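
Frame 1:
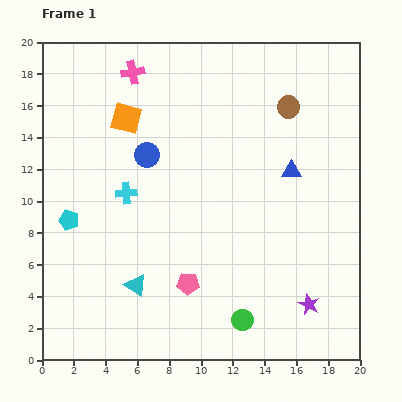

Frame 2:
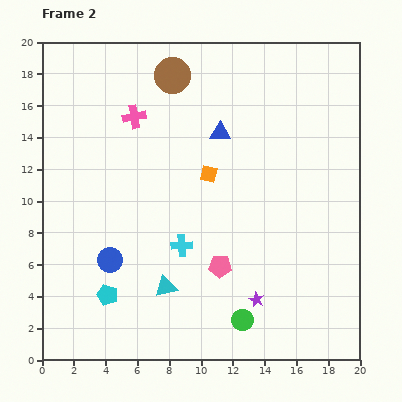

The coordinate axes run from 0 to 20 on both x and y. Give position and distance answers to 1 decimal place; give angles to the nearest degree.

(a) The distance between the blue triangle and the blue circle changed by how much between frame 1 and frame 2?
+1.4

Distance in frame 1: 9.2. Distance in frame 2: 10.6.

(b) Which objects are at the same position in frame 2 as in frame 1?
the green circle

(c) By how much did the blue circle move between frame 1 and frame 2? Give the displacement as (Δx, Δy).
(-2.3, -6.6)

The blue circle was at (6.6, 12.9) in frame 1 and (4.3, 6.3) in frame 2.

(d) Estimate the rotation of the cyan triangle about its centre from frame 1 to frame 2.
49° counter-clockwise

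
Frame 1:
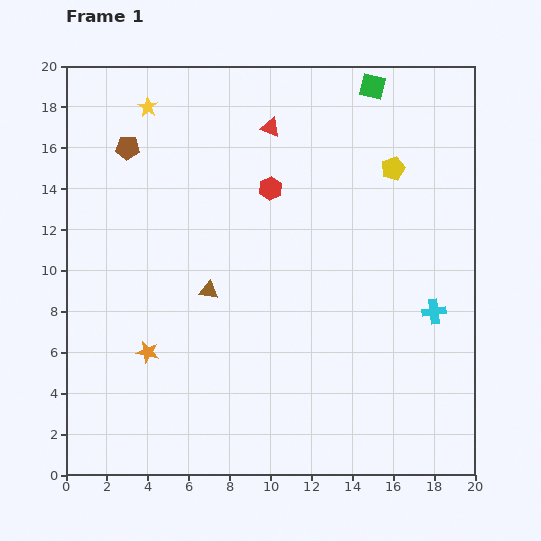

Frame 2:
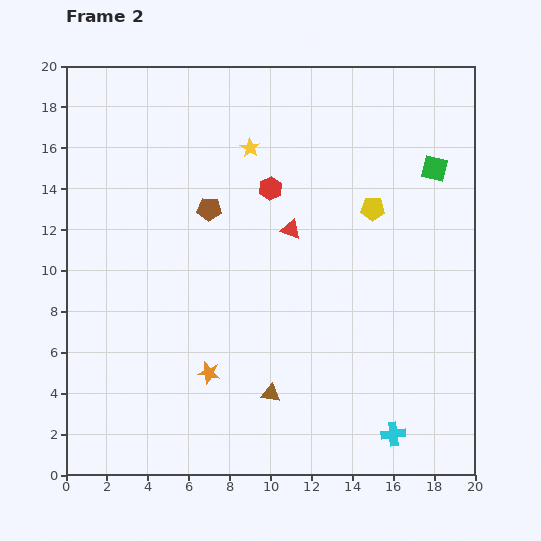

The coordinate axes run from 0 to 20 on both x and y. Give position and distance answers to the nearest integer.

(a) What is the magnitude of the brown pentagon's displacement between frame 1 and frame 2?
5

The brown pentagon moved from (3, 16) to (7, 13), a distance of √(4² + 3²) ≈ 5.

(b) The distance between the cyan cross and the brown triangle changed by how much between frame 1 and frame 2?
-5

Distance in frame 1: 11. Distance in frame 2: 6.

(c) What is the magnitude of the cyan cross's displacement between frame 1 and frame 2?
6

The cyan cross moved from (18, 8) to (16, 2), a distance of √(2² + 6²) ≈ 6.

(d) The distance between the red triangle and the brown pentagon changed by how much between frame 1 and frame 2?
-3

Distance in frame 1: 7. Distance in frame 2: 4.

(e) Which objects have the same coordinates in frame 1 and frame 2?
the red hexagon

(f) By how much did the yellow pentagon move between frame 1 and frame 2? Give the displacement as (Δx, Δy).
(-1, -2)

The yellow pentagon was at (16, 15) in frame 1 and (15, 13) in frame 2.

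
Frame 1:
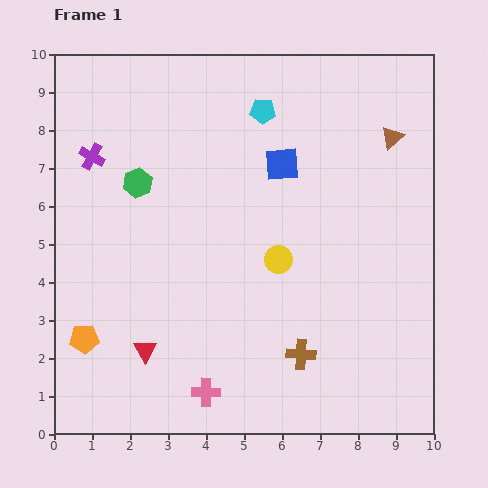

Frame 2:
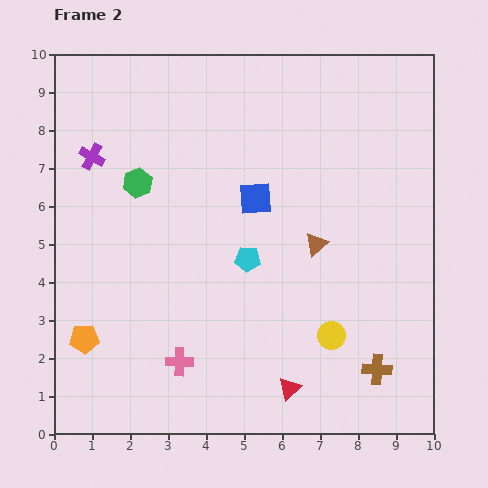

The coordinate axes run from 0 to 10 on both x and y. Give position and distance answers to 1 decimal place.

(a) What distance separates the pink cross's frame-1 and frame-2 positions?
1.1

The pink cross moved from (4.0, 1.1) to (3.3, 1.9), a distance of √(0.7² + 0.8²) ≈ 1.1.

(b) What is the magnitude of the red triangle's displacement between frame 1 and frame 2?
3.9

The red triangle moved from (2.4, 2.2) to (6.2, 1.2), a distance of √(3.8² + 1.0²) ≈ 3.9.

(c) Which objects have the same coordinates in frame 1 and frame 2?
the purple cross, the green hexagon, the orange pentagon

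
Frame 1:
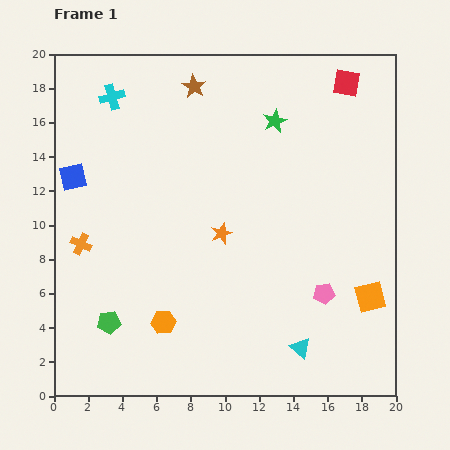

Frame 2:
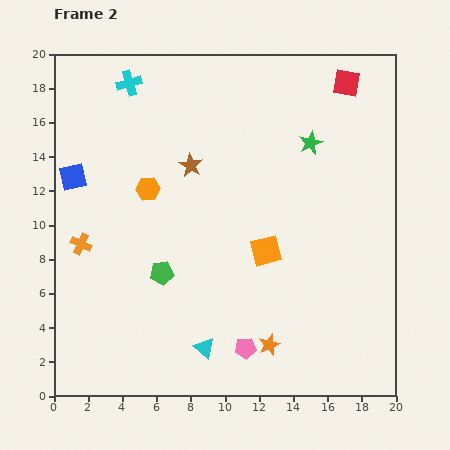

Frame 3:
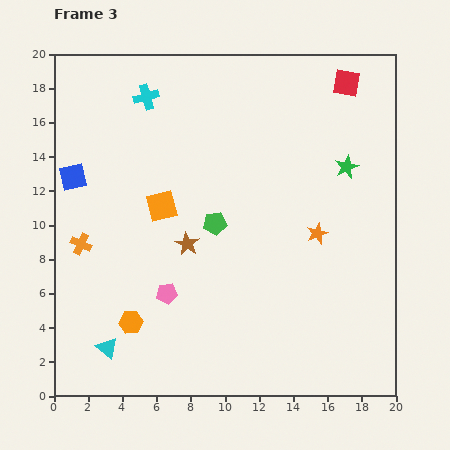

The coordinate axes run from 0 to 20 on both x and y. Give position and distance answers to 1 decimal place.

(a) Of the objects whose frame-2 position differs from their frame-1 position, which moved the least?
the cyan cross

(moved 1.3)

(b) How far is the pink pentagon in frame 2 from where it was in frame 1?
5.6

The pink pentagon moved from (15.8, 6.0) to (11.2, 2.8), a distance of √(4.6² + 3.2²) ≈ 5.6.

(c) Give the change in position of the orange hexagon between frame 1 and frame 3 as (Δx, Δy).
(-1.9, 0.0)

The orange hexagon was at (6.4, 4.3) in frame 1 and (4.5, 4.3) in frame 3.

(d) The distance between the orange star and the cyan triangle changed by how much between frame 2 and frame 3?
+10.2

Distance in frame 2: 3.8. Distance in frame 3: 14.0.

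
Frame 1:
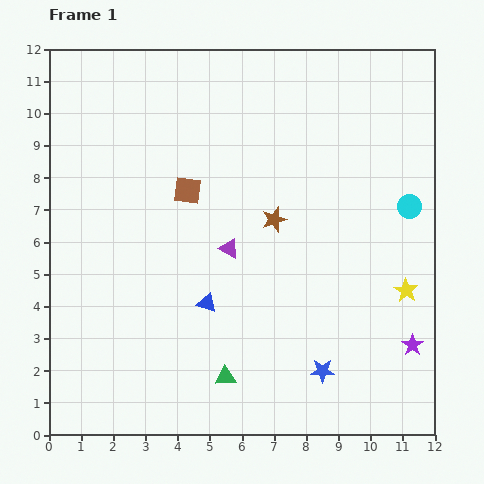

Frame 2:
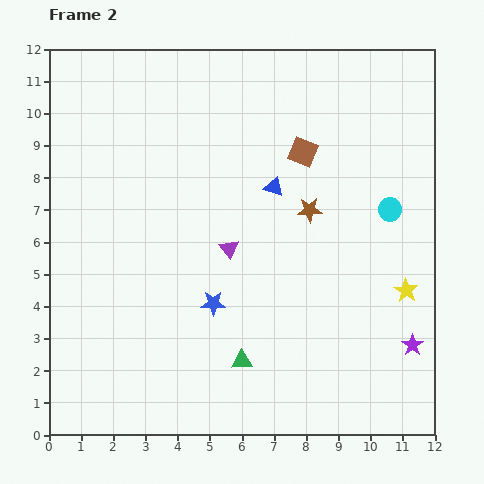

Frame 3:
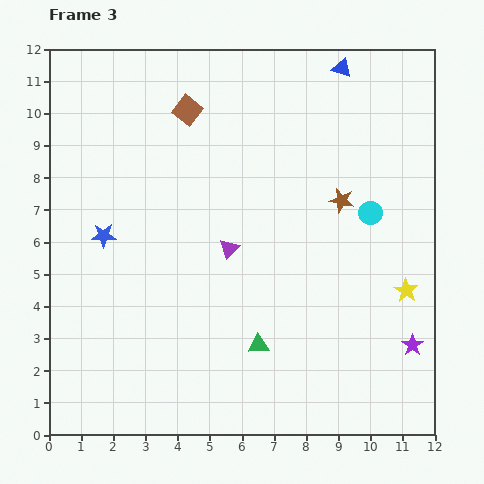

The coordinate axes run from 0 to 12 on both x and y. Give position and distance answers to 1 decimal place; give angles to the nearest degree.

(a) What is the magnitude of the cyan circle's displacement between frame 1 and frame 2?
0.6

The cyan circle moved from (11.2, 7.1) to (10.6, 7.0), a distance of √(0.6² + 0.1²) ≈ 0.6.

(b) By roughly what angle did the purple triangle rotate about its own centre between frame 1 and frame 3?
46° clockwise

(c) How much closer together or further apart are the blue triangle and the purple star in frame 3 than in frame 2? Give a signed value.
+2.4

Distance in frame 2: 6.5. Distance in frame 3: 8.9.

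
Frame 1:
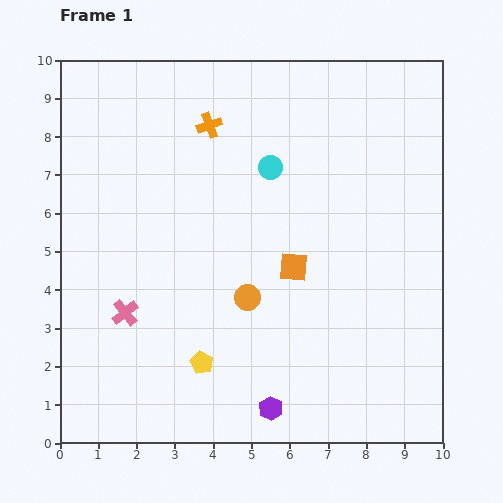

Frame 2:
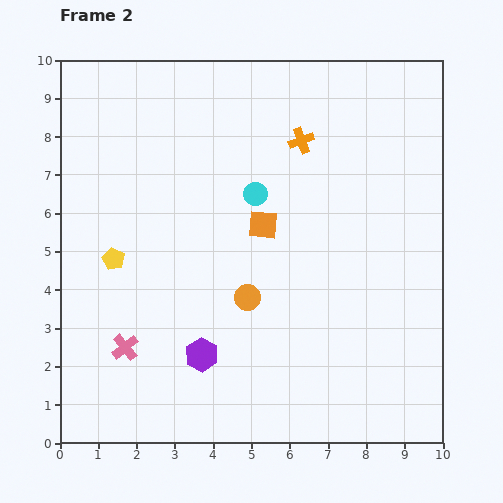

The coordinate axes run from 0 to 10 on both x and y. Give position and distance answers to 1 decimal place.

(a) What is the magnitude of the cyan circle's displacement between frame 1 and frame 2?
0.8

The cyan circle moved from (5.5, 7.2) to (5.1, 6.5), a distance of √(0.4² + 0.7²) ≈ 0.8.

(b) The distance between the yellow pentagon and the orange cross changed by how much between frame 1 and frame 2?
-0.4

Distance in frame 1: 6.2. Distance in frame 2: 5.8.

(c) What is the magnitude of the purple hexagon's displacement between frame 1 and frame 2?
2.3

The purple hexagon moved from (5.5, 0.9) to (3.7, 2.3), a distance of √(1.8² + 1.4²) ≈ 2.3.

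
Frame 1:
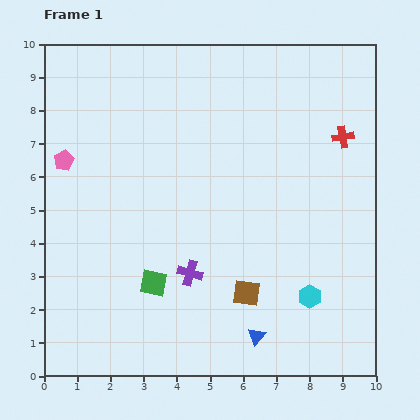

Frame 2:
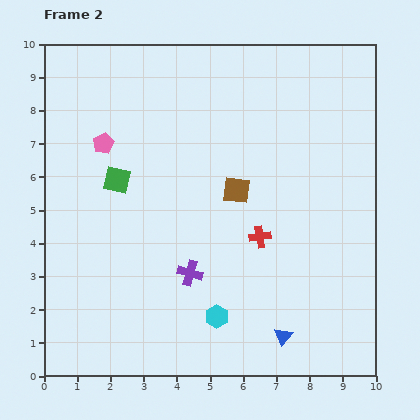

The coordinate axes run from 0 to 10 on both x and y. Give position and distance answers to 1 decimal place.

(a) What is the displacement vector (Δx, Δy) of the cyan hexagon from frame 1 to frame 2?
(-2.8, -0.6)

The cyan hexagon was at (8.0, 2.4) in frame 1 and (5.2, 1.8) in frame 2.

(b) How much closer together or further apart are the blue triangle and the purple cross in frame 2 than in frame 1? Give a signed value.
+0.6

Distance in frame 1: 2.8. Distance in frame 2: 3.4.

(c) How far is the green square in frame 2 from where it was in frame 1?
3.3

The green square moved from (3.3, 2.8) to (2.2, 5.9), a distance of √(1.1² + 3.1²) ≈ 3.3.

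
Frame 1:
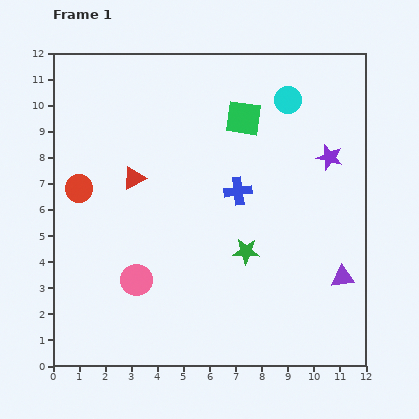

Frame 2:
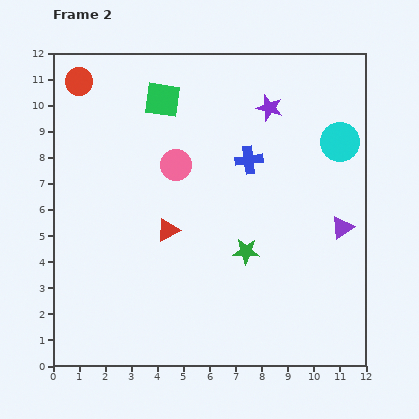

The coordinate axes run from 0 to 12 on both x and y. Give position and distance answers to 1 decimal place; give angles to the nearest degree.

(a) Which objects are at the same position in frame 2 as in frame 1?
the green star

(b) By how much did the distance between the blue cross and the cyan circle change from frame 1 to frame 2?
-0.4

Distance in frame 1: 4.0. Distance in frame 2: 3.6.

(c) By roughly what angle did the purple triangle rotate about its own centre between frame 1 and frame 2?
30° counter-clockwise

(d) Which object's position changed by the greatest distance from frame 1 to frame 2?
the pink circle

(moved 4.6; next 4.1)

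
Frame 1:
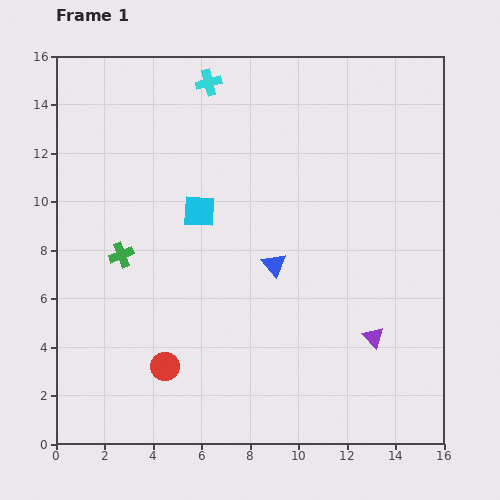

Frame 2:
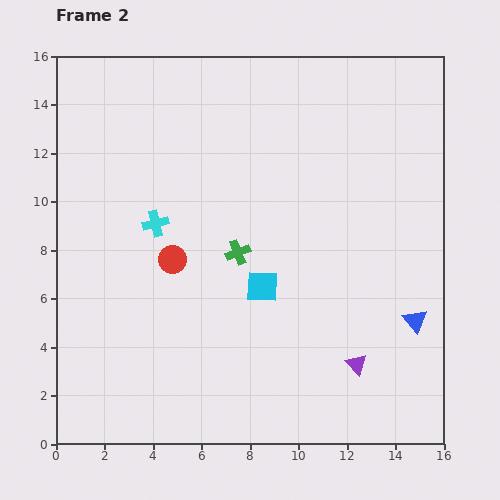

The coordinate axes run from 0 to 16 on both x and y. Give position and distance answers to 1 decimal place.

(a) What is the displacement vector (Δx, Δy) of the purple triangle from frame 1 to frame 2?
(-0.7, -1.1)

The purple triangle was at (13.1, 4.4) in frame 1 and (12.4, 3.3) in frame 2.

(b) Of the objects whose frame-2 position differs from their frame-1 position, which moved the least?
the purple triangle

(moved 1.3)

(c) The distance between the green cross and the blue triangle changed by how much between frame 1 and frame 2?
+1.5

Distance in frame 1: 6.3. Distance in frame 2: 7.8.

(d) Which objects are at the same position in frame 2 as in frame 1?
none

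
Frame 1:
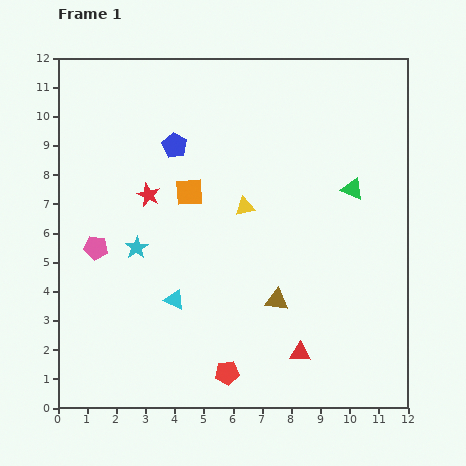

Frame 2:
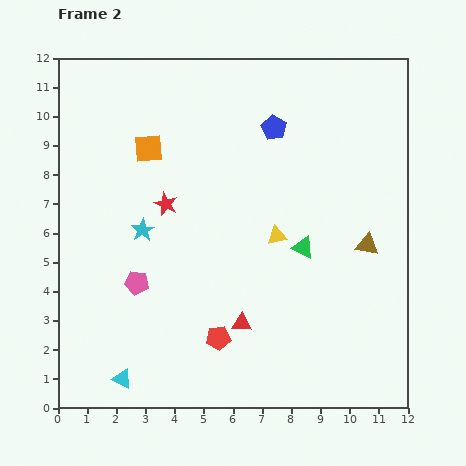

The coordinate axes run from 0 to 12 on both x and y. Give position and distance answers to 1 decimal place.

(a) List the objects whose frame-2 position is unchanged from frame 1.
none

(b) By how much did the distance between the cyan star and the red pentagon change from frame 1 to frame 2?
-0.8

Distance in frame 1: 5.3. Distance in frame 2: 4.5.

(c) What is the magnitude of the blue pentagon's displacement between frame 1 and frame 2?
3.5

The blue pentagon moved from (4.0, 9.0) to (7.4, 9.6), a distance of √(3.4² + 0.6²) ≈ 3.5.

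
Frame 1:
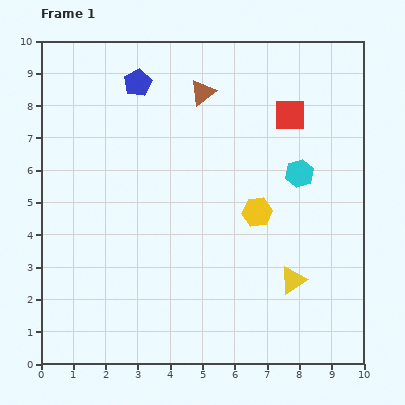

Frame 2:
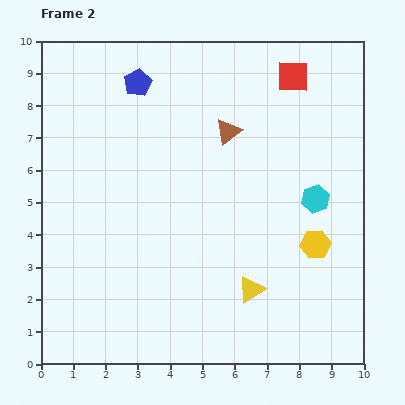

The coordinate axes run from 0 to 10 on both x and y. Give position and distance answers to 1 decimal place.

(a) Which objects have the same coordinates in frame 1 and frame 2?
the blue pentagon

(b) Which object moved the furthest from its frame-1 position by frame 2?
the yellow hexagon

(moved 2.1; next 1.4)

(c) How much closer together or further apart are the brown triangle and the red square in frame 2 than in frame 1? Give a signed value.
-0.2

Distance in frame 1: 2.8. Distance in frame 2: 2.6.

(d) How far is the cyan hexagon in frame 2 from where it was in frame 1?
0.9

The cyan hexagon moved from (8.0, 5.9) to (8.5, 5.1), a distance of √(0.5² + 0.8²) ≈ 0.9.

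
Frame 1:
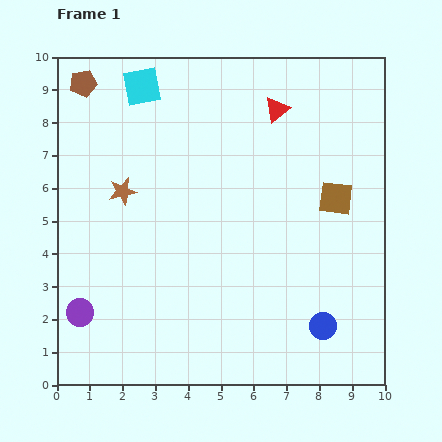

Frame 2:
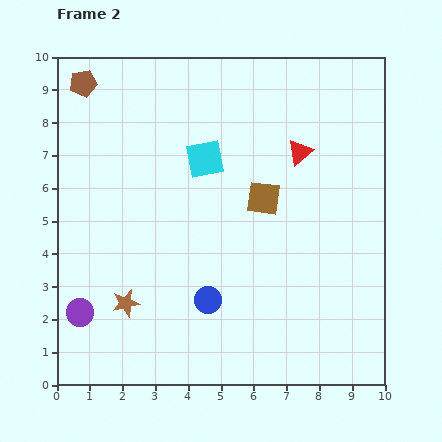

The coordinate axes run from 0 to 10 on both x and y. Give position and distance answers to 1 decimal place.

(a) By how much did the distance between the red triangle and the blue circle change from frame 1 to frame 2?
-1.4

Distance in frame 1: 6.7. Distance in frame 2: 5.3.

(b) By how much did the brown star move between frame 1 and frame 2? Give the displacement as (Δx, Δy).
(0.1, -3.4)

The brown star was at (2.0, 5.9) in frame 1 and (2.1, 2.5) in frame 2.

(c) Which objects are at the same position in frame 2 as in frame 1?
the brown pentagon, the purple circle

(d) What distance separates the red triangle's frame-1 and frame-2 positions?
1.5

The red triangle moved from (6.7, 8.4) to (7.4, 7.1), a distance of √(0.7² + 1.3²) ≈ 1.5.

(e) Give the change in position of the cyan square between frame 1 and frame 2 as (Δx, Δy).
(1.9, -2.2)

The cyan square was at (2.6, 9.1) in frame 1 and (4.5, 6.9) in frame 2.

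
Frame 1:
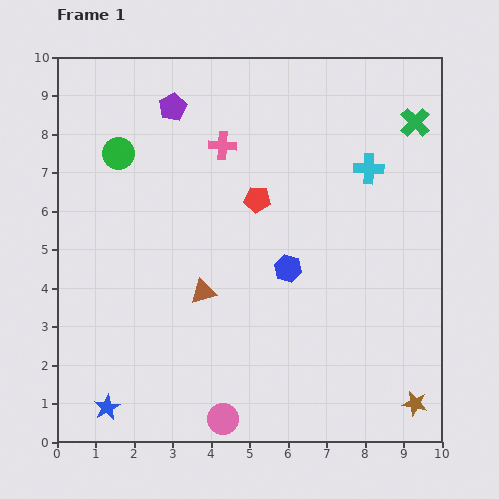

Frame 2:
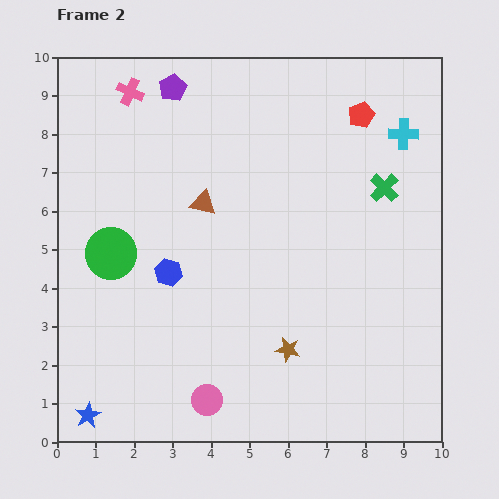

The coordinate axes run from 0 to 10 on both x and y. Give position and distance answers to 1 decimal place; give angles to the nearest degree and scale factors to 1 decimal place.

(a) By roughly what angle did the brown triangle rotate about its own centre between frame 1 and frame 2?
28° clockwise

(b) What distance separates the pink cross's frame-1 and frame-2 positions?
2.8

The pink cross moved from (4.3, 7.7) to (1.9, 9.1), a distance of √(2.4² + 1.4²) ≈ 2.8.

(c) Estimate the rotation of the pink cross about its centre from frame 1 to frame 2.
20° clockwise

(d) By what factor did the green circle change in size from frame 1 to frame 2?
1.6×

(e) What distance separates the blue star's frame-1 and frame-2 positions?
0.5

The blue star moved from (1.3, 0.9) to (0.8, 0.7), a distance of √(0.5² + 0.2²) ≈ 0.5.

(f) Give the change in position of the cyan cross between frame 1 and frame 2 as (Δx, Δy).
(0.9, 0.9)

The cyan cross was at (8.1, 7.1) in frame 1 and (9.0, 8.0) in frame 2.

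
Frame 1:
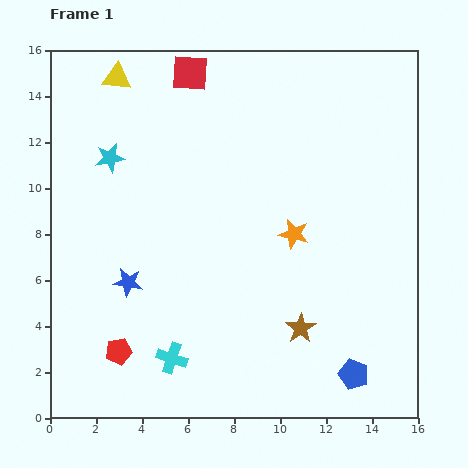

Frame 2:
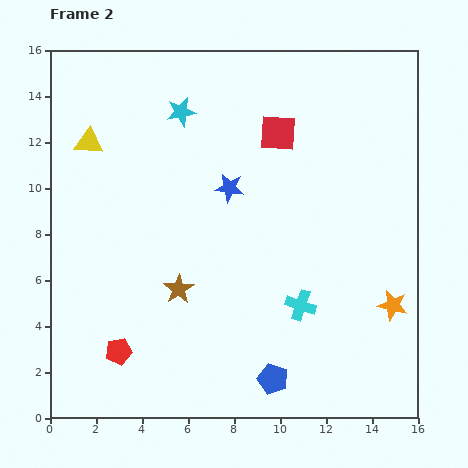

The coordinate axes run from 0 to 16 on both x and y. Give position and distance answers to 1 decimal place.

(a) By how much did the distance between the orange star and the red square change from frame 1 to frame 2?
+0.7

Distance in frame 1: 8.3. Distance in frame 2: 9.0.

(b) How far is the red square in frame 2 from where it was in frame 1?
4.6

The red square moved from (6.1, 15.0) to (9.9, 12.4), a distance of √(3.8² + 2.6²) ≈ 4.6.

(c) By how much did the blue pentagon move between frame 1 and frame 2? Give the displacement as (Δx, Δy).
(-3.5, -0.2)

The blue pentagon was at (13.2, 1.9) in frame 1 and (9.7, 1.7) in frame 2.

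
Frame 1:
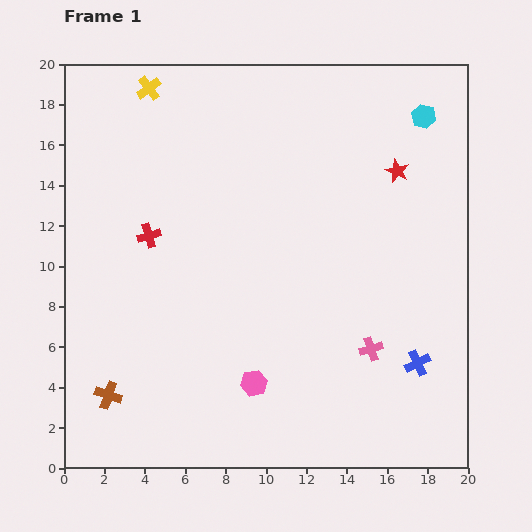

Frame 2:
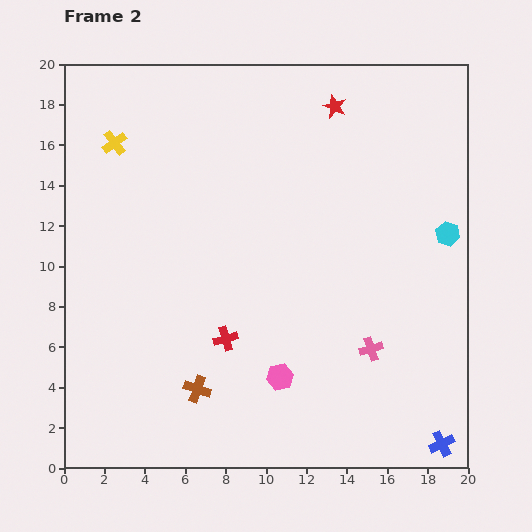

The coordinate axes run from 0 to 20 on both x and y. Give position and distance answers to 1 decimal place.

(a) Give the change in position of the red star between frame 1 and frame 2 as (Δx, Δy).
(-3.1, 3.2)

The red star was at (16.5, 14.7) in frame 1 and (13.4, 17.9) in frame 2.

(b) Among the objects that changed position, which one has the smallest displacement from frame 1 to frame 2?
the pink hexagon

(moved 1.3)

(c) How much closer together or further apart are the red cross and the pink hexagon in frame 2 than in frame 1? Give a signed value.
-5.7

Distance in frame 1: 9.0. Distance in frame 2: 3.3.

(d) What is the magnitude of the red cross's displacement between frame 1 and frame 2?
6.4

The red cross moved from (4.2, 11.5) to (8.0, 6.4), a distance of √(3.8² + 5.1²) ≈ 6.4.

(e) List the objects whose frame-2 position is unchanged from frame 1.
the pink cross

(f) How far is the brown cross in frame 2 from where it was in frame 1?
4.4

The brown cross moved from (2.2, 3.6) to (6.6, 3.9), a distance of √(4.4² + 0.3²) ≈ 4.4.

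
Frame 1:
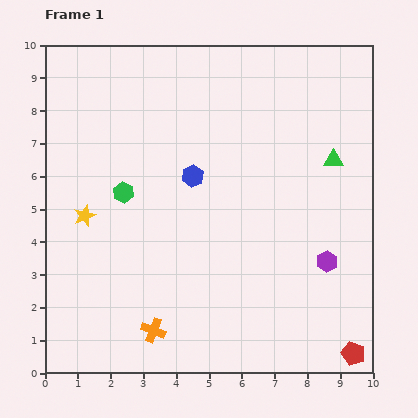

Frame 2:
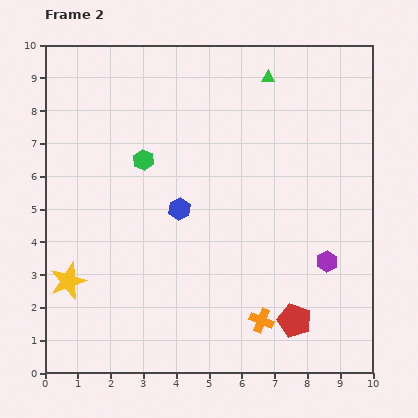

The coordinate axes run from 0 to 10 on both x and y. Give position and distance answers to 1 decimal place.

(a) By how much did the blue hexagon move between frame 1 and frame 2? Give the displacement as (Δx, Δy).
(-0.4, -1.0)

The blue hexagon was at (4.5, 6.0) in frame 1 and (4.1, 5.0) in frame 2.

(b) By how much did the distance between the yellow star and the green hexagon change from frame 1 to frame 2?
+3.0

Distance in frame 1: 1.4. Distance in frame 2: 4.4.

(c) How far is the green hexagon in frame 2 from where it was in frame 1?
1.2

The green hexagon moved from (2.4, 5.5) to (3.0, 6.5), a distance of √(0.6² + 1.0²) ≈ 1.2.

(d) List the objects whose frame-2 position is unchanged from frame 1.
the purple hexagon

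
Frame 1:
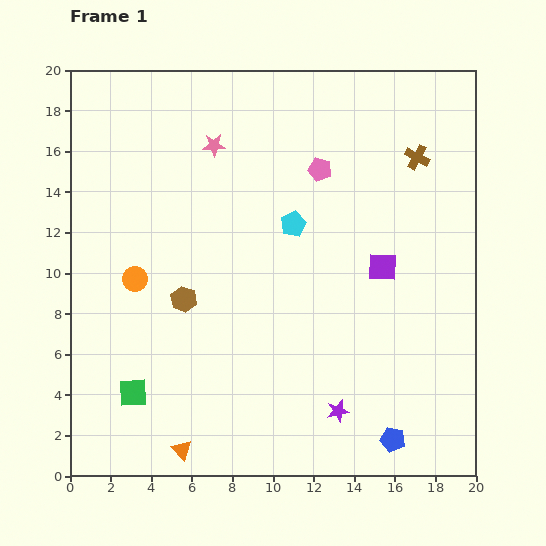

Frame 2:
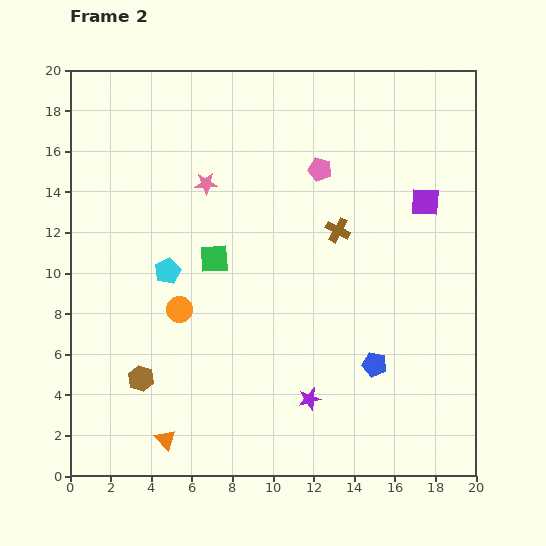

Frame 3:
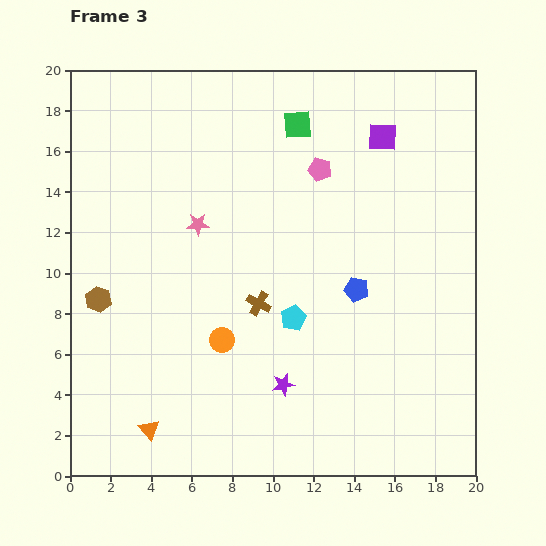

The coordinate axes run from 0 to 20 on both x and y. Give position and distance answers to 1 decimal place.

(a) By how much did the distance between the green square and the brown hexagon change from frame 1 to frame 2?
+1.7

Distance in frame 1: 5.2. Distance in frame 2: 6.9.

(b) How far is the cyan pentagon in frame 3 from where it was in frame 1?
4.6

The cyan pentagon moved from (11.0, 12.4) to (11.0, 7.8), a distance of √(0.0² + 4.6²) ≈ 4.6.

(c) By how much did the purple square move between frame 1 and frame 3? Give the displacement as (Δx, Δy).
(0.0, 6.4)

The purple square was at (15.4, 10.3) in frame 1 and (15.4, 16.7) in frame 3.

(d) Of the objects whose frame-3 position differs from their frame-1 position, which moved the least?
the orange triangle

(moved 1.9)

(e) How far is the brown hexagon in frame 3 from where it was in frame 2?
4.4

The brown hexagon moved from (3.5, 4.8) to (1.4, 8.7), a distance of √(2.1² + 3.9²) ≈ 4.4.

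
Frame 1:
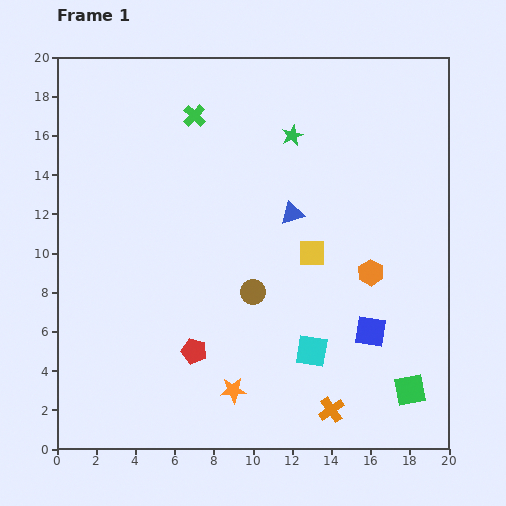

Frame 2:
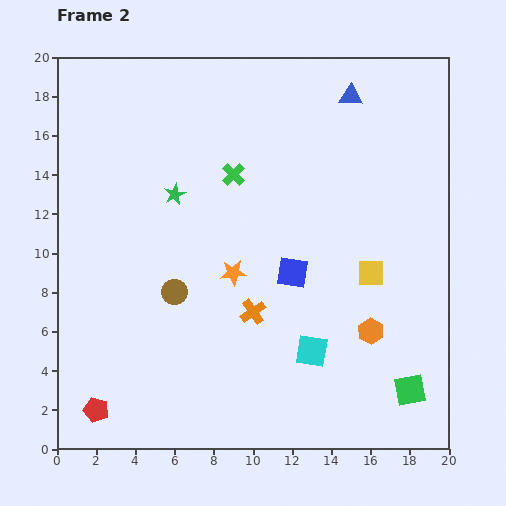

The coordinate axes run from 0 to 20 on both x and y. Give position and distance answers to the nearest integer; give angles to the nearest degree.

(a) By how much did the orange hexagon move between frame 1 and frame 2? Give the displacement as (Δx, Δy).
(0, -3)

The orange hexagon was at (16, 9) in frame 1 and (16, 6) in frame 2.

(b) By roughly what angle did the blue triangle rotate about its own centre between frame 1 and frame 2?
19° clockwise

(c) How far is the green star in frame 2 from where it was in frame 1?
7

The green star moved from (12, 16) to (6, 13), a distance of √(6² + 3²) ≈ 7.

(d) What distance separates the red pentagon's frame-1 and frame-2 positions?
6

The red pentagon moved from (7, 5) to (2, 2), a distance of √(5² + 3²) ≈ 6.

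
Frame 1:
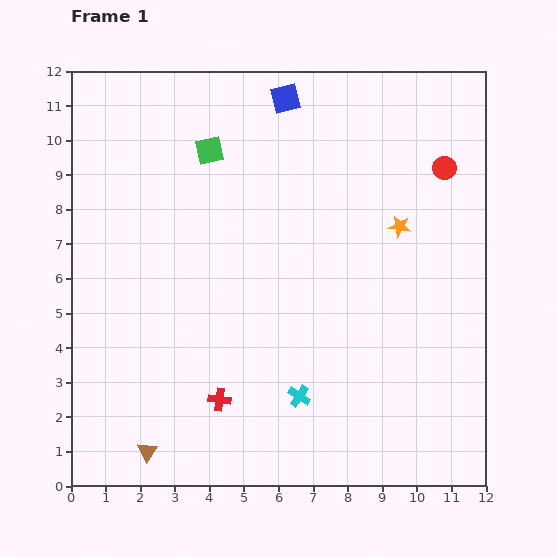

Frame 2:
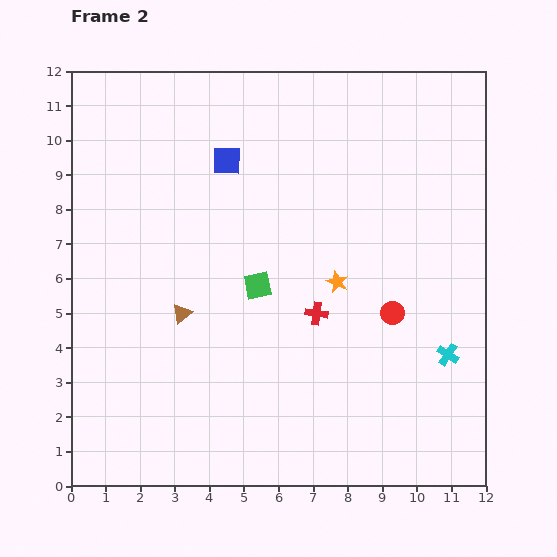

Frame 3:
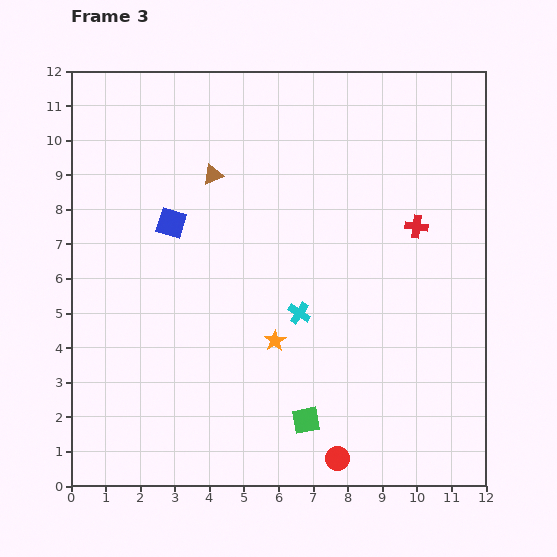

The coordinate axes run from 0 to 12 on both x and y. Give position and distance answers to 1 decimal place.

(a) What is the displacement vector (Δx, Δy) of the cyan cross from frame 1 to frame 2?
(4.3, 1.2)

The cyan cross was at (6.6, 2.6) in frame 1 and (10.9, 3.8) in frame 2.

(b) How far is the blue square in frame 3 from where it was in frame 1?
4.9

The blue square moved from (6.2, 11.2) to (2.9, 7.6), a distance of √(3.3² + 3.6²) ≈ 4.9.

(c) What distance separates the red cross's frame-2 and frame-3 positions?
3.8

The red cross moved from (7.1, 5.0) to (10.0, 7.5), a distance of √(2.9² + 2.5²) ≈ 3.8.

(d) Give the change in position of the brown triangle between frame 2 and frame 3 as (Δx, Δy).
(0.9, 4.0)

The brown triangle was at (3.2, 5.0) in frame 2 and (4.1, 9.0) in frame 3.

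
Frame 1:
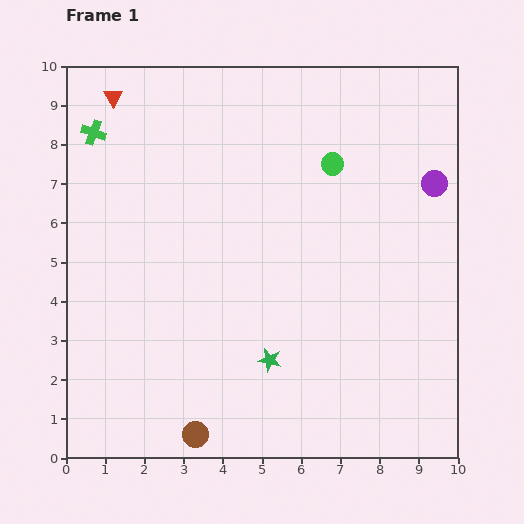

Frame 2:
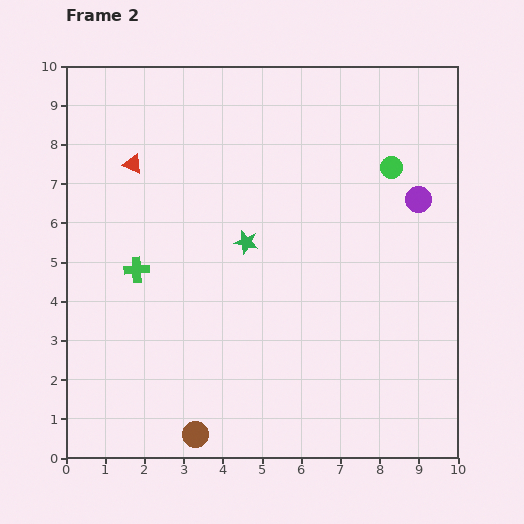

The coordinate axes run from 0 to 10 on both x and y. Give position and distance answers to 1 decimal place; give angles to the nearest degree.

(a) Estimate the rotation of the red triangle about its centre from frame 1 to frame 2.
36° counter-clockwise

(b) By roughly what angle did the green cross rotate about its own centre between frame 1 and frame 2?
23° counter-clockwise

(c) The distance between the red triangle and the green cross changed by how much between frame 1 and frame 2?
+1.7

Distance in frame 1: 1.0. Distance in frame 2: 2.7.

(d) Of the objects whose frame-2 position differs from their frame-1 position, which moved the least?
the purple circle

(moved 0.6)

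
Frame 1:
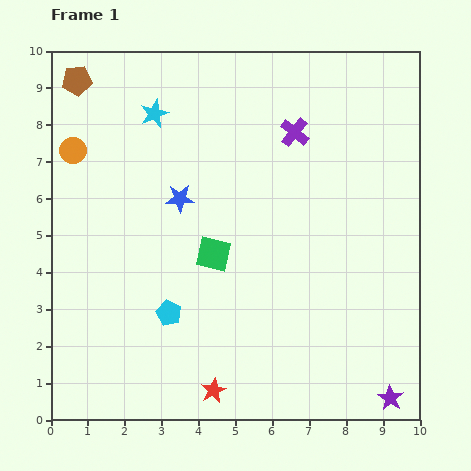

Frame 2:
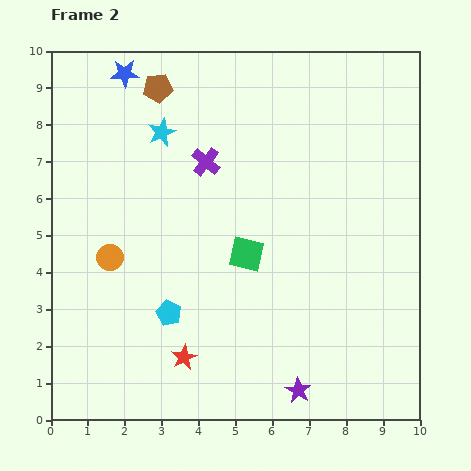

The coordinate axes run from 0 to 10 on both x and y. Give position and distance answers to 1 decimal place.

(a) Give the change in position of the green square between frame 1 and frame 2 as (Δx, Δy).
(0.9, 0.0)

The green square was at (4.4, 4.5) in frame 1 and (5.3, 4.5) in frame 2.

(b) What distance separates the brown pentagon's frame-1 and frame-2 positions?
2.2

The brown pentagon moved from (0.7, 9.2) to (2.9, 9.0), a distance of √(2.2² + 0.2²) ≈ 2.2.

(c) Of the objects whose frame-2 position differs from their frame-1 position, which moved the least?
the cyan star

(moved 0.5)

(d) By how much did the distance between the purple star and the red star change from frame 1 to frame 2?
-1.6

Distance in frame 1: 4.8. Distance in frame 2: 3.2.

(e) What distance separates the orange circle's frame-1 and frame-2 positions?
3.1

The orange circle moved from (0.6, 7.3) to (1.6, 4.4), a distance of √(1.0² + 2.9²) ≈ 3.1.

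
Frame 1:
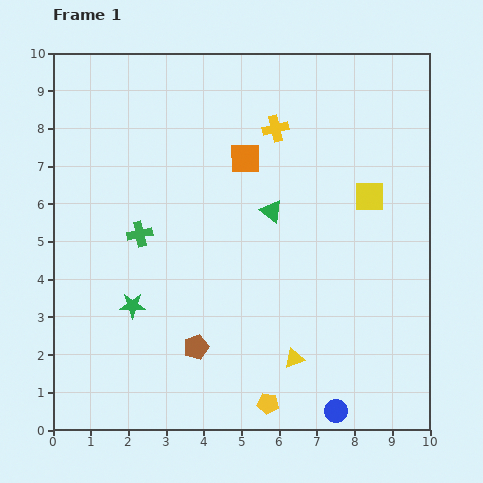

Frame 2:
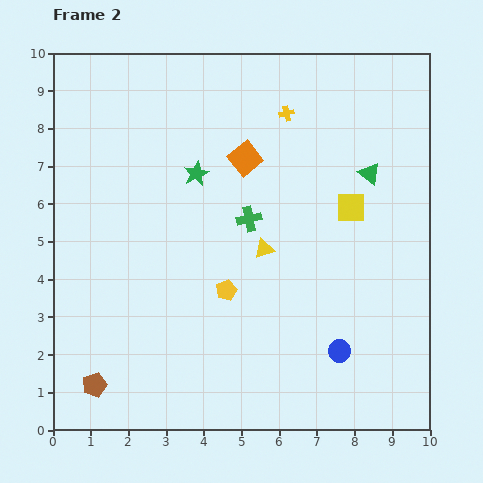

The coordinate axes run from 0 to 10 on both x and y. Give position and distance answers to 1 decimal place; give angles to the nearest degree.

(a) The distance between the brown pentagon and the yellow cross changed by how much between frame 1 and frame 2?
+2.6

Distance in frame 1: 6.2. Distance in frame 2: 8.8.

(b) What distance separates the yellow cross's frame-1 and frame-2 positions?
0.5

The yellow cross moved from (5.9, 8.0) to (6.2, 8.4), a distance of √(0.3² + 0.4²) ≈ 0.5.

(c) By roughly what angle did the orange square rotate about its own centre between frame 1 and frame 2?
39° counter-clockwise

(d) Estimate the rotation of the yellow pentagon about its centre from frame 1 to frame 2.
30° counter-clockwise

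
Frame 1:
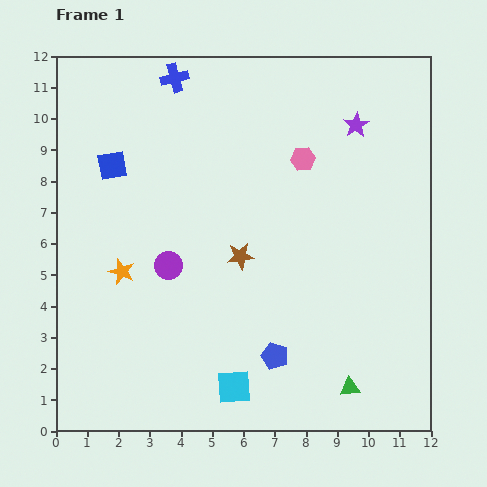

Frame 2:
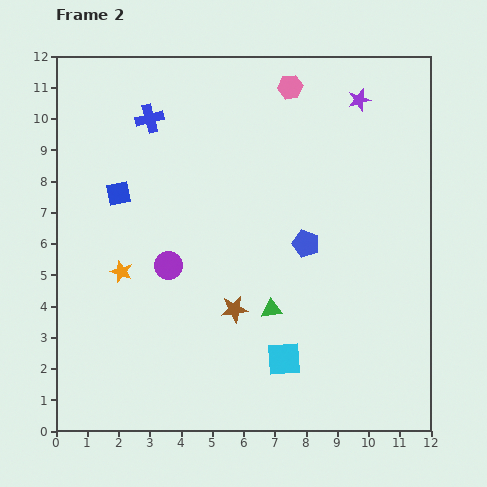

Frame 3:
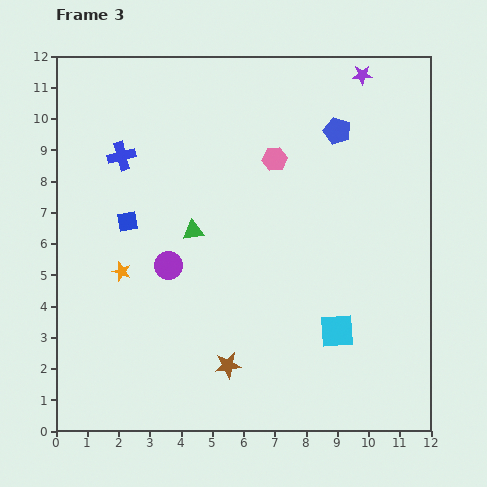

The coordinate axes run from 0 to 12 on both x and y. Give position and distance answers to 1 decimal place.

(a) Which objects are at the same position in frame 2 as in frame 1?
the orange star, the purple circle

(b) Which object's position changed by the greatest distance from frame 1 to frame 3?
the blue pentagon

(moved 7.5; next 7.1)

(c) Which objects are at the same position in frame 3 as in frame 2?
the orange star, the purple circle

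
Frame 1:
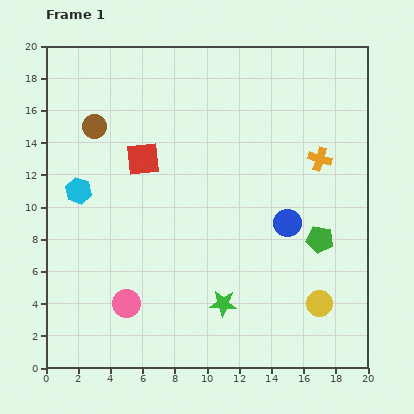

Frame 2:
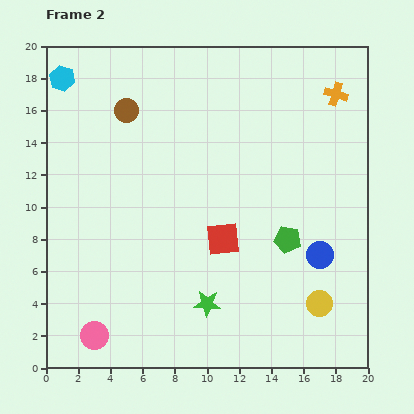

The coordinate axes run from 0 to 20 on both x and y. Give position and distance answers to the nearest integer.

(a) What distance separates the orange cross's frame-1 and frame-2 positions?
4

The orange cross moved from (17, 13) to (18, 17), a distance of √(1² + 4²) ≈ 4.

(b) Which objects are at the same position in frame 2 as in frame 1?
the yellow circle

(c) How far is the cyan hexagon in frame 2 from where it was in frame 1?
7

The cyan hexagon moved from (2, 11) to (1, 18), a distance of √(1² + 7²) ≈ 7.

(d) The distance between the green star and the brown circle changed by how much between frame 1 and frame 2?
-1

Distance in frame 1: 14. Distance in frame 2: 13.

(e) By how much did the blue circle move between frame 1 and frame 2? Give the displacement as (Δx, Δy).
(2, -2)

The blue circle was at (15, 9) in frame 1 and (17, 7) in frame 2.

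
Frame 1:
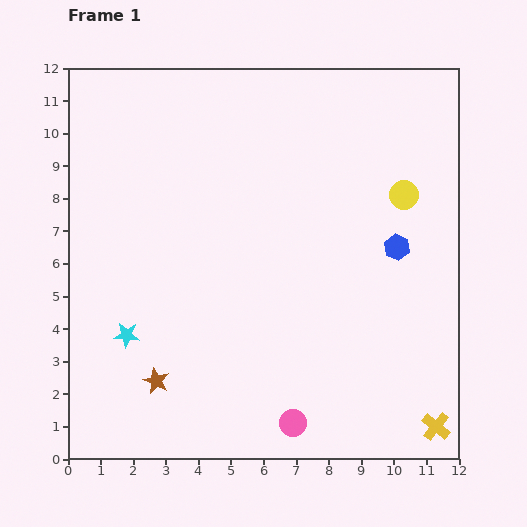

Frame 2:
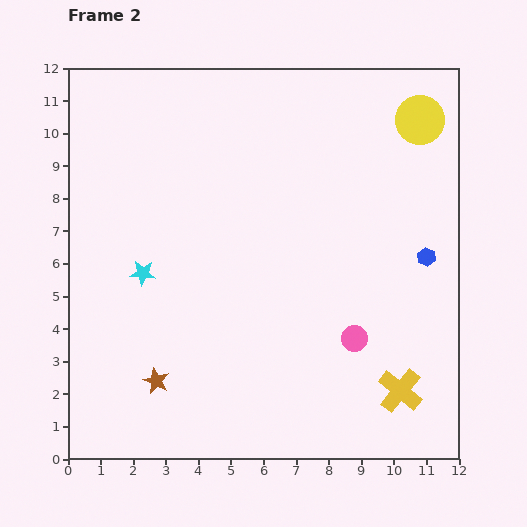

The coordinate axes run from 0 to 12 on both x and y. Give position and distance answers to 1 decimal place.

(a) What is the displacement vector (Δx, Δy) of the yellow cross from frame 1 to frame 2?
(-1.1, 1.1)

The yellow cross was at (11.3, 1.0) in frame 1 and (10.2, 2.1) in frame 2.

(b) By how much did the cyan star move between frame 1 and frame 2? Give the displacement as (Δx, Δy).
(0.5, 1.9)

The cyan star was at (1.8, 3.8) in frame 1 and (2.3, 5.7) in frame 2.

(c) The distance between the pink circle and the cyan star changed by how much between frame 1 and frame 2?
+1.0

Distance in frame 1: 5.8. Distance in frame 2: 6.8.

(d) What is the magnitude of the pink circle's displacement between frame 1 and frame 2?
3.2

The pink circle moved from (6.9, 1.1) to (8.8, 3.7), a distance of √(1.9² + 2.6²) ≈ 3.2.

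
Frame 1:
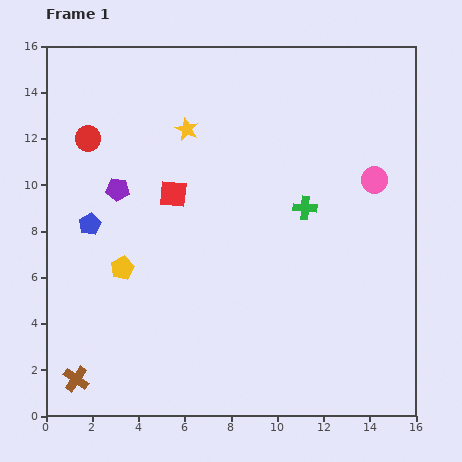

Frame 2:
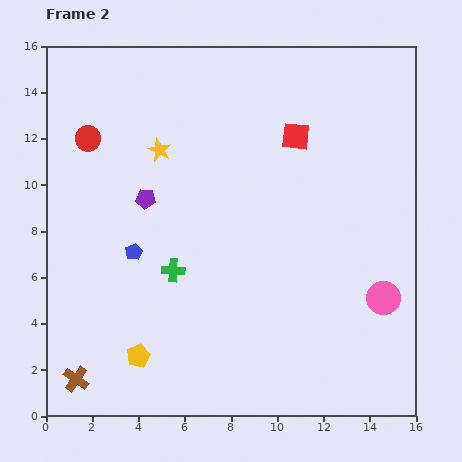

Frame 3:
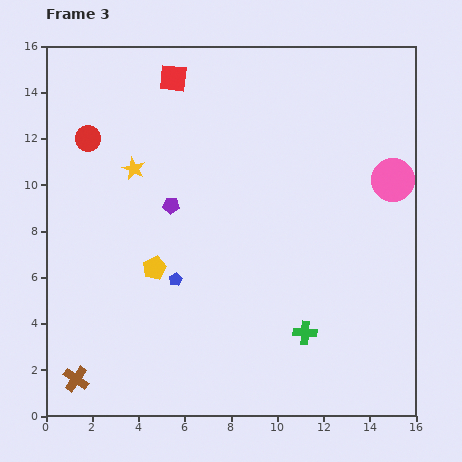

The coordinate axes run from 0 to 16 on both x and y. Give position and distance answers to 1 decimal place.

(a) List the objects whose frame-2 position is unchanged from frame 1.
the brown cross, the red circle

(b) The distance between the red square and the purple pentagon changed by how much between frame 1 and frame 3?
+3.1

Distance in frame 1: 2.4. Distance in frame 3: 5.5.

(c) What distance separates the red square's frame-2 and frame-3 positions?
5.9

The red square moved from (10.8, 12.1) to (5.5, 14.6), a distance of √(5.3² + 2.5²) ≈ 5.9.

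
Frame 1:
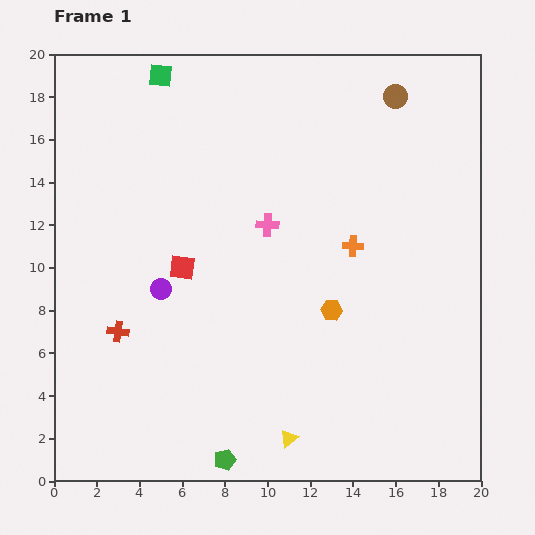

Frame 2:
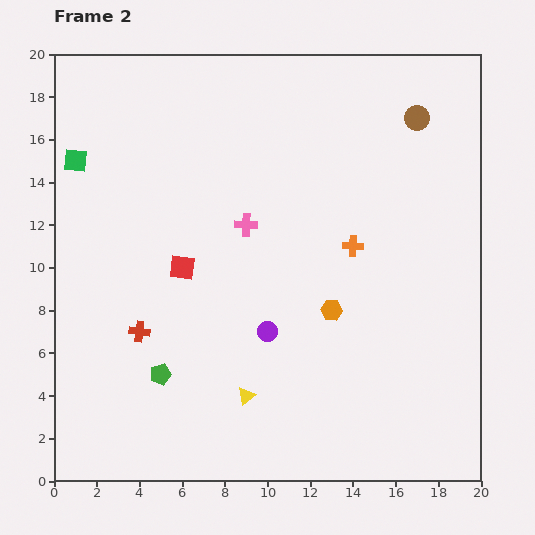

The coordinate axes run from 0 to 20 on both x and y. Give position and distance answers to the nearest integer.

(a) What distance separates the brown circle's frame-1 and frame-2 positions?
1

The brown circle moved from (16, 18) to (17, 17), a distance of √(1² + 1²) ≈ 1.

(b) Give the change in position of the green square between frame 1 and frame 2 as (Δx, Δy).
(-4, -4)

The green square was at (5, 19) in frame 1 and (1, 15) in frame 2.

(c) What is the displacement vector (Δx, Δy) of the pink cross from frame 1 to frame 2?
(-1, 0)

The pink cross was at (10, 12) in frame 1 and (9, 12) in frame 2.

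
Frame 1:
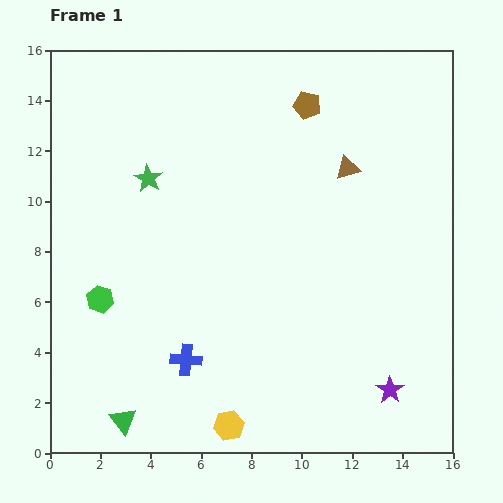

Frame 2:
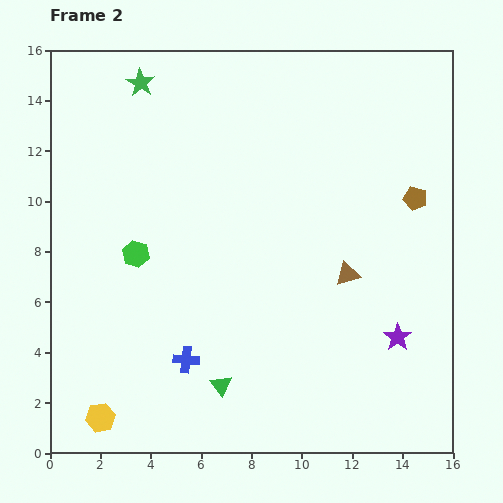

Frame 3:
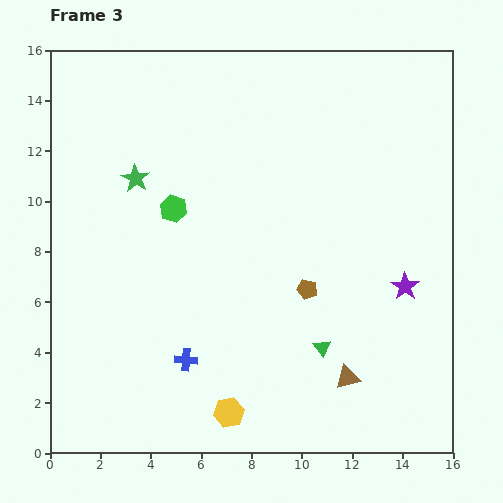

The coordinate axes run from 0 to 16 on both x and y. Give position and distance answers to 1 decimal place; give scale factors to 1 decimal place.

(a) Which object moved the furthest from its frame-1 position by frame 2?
the brown pentagon

(moved 5.7; next 5.1)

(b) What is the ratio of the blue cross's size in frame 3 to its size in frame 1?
0.7×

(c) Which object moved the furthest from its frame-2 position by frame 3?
the brown pentagon

(moved 5.6; next 5.1)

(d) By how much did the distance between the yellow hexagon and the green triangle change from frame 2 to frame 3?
-0.5

Distance in frame 2: 5.0. Distance in frame 3: 4.5.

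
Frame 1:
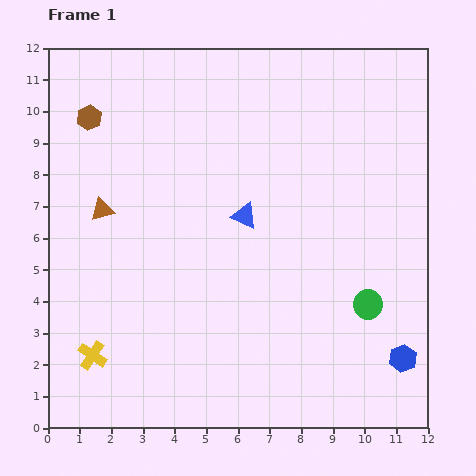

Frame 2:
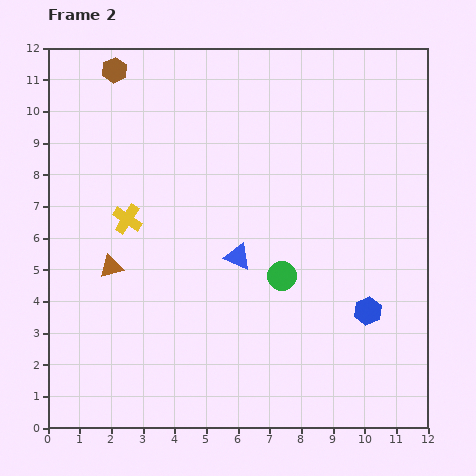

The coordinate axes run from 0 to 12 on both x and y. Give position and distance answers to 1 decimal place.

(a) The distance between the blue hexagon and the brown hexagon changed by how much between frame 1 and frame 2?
-1.5

Distance in frame 1: 12.5. Distance in frame 2: 11.0.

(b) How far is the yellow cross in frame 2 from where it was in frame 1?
4.4

The yellow cross moved from (1.4, 2.3) to (2.5, 6.6), a distance of √(1.1² + 4.3²) ≈ 4.4.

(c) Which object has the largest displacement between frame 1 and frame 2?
the yellow cross

(moved 4.4; next 2.8)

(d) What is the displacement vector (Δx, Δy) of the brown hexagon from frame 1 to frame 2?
(0.8, 1.5)

The brown hexagon was at (1.3, 9.8) in frame 1 and (2.1, 11.3) in frame 2.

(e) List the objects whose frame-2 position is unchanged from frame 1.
none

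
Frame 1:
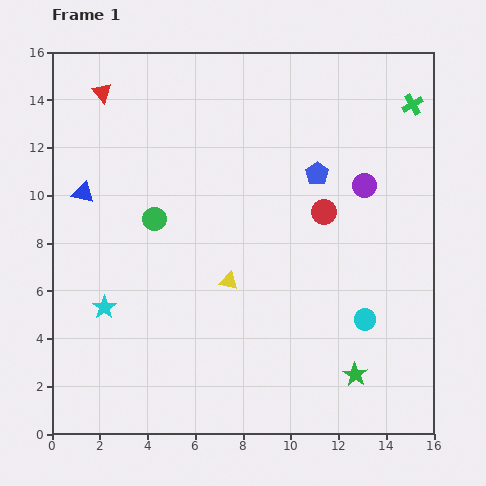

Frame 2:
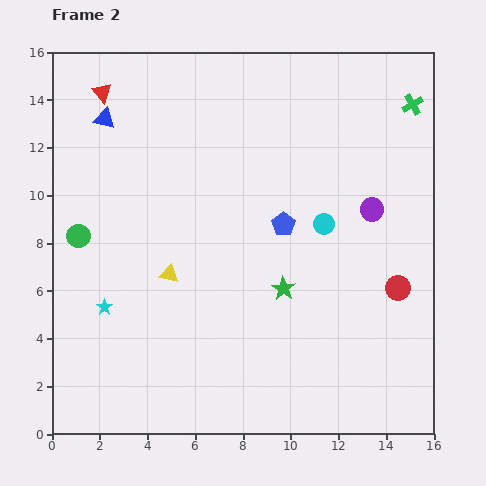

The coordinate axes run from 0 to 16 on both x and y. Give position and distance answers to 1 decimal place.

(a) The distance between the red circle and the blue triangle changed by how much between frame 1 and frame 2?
+4.1

Distance in frame 1: 10.1. Distance in frame 2: 14.2.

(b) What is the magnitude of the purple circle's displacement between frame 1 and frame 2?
1.0

The purple circle moved from (13.1, 10.4) to (13.4, 9.4), a distance of √(0.3² + 1.0²) ≈ 1.0.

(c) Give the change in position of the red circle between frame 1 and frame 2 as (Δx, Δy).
(3.1, -3.2)

The red circle was at (11.4, 9.3) in frame 1 and (14.5, 6.1) in frame 2.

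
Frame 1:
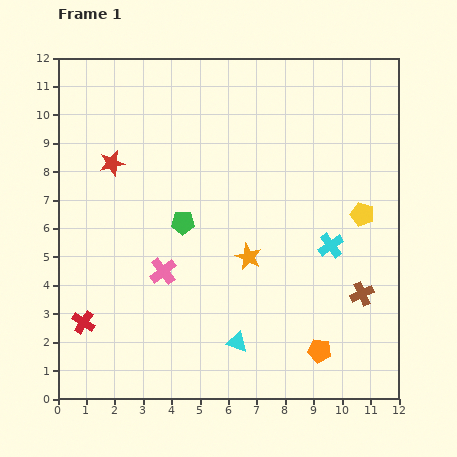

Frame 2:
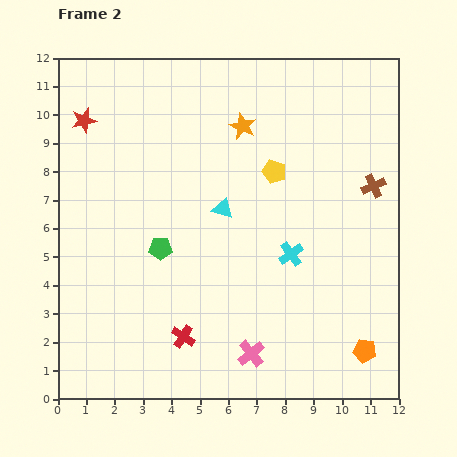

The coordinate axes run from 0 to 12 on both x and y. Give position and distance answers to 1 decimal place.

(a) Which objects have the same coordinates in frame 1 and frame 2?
none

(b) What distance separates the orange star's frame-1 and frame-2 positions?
4.6

The orange star moved from (6.7, 5.0) to (6.5, 9.6), a distance of √(0.2² + 4.6²) ≈ 4.6.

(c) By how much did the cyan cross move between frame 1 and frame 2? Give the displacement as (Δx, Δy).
(-1.4, -0.3)

The cyan cross was at (9.6, 5.4) in frame 1 and (8.2, 5.1) in frame 2.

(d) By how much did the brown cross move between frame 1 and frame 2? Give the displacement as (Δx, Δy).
(0.4, 3.8)

The brown cross was at (10.7, 3.7) in frame 1 and (11.1, 7.5) in frame 2.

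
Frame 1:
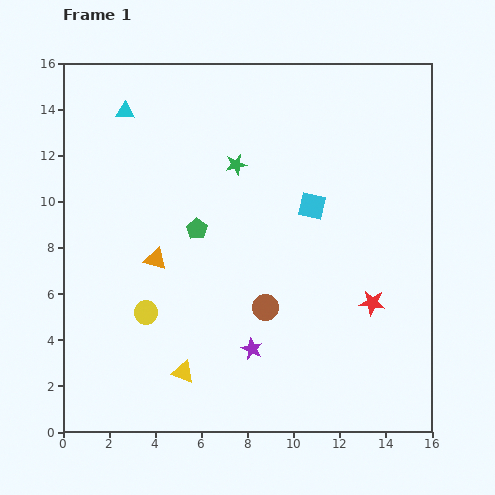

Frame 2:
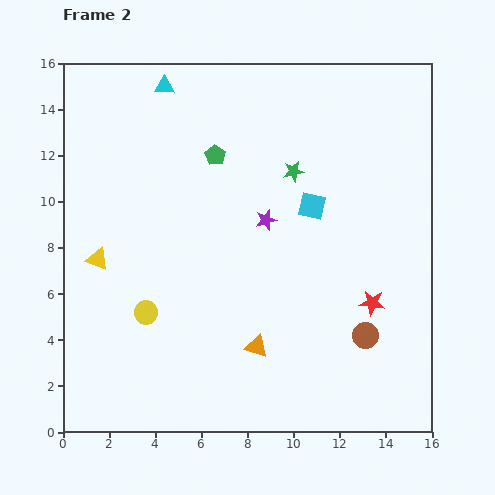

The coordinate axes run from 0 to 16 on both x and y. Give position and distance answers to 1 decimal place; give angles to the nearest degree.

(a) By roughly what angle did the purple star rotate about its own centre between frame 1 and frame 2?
30° clockwise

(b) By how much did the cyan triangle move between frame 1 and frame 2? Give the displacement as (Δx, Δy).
(1.7, 1.1)

The cyan triangle was at (2.7, 13.9) in frame 1 and (4.4, 15.0) in frame 2.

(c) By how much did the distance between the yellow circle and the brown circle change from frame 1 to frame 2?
+4.4

Distance in frame 1: 5.2. Distance in frame 2: 9.6.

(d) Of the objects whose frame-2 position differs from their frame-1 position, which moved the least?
the cyan triangle

(moved 2.0)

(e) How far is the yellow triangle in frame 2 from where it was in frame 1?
6.1

The yellow triangle moved from (5.2, 2.6) to (1.5, 7.5), a distance of √(3.7² + 4.9²) ≈ 6.1.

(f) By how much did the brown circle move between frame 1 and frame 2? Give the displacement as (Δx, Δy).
(4.3, -1.2)

The brown circle was at (8.8, 5.4) in frame 1 and (13.1, 4.2) in frame 2.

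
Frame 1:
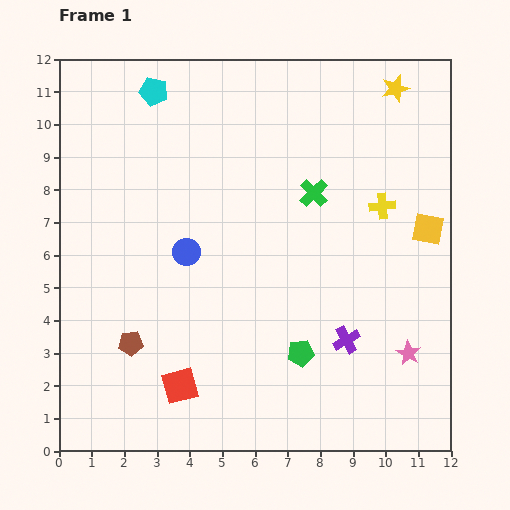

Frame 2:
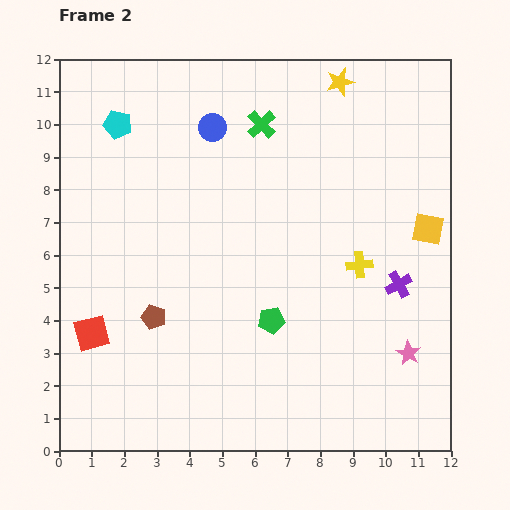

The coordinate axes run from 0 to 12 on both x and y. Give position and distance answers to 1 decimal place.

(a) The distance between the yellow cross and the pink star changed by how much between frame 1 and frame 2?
-1.5

Distance in frame 1: 4.6. Distance in frame 2: 3.1.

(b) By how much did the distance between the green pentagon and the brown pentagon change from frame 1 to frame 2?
-1.6

Distance in frame 1: 5.2. Distance in frame 2: 3.6.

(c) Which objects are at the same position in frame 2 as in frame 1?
the yellow square, the pink star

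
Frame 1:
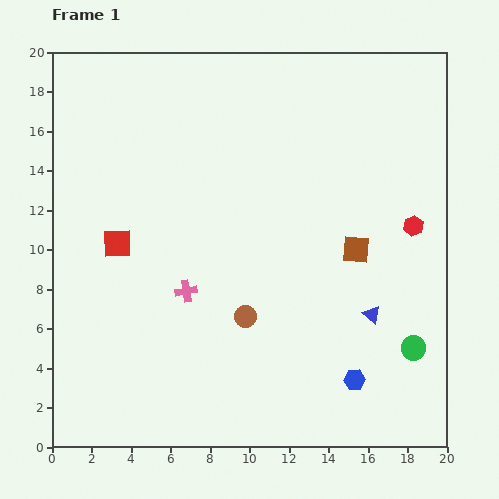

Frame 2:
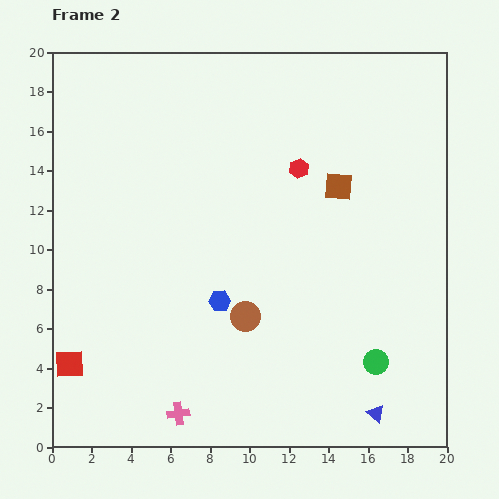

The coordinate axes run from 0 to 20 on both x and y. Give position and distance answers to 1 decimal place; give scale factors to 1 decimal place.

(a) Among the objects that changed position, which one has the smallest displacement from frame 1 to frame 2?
the green circle

(moved 2.0)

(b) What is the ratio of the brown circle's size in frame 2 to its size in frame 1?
1.3×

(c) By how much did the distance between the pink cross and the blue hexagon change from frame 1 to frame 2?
-3.5

Distance in frame 1: 9.6. Distance in frame 2: 6.1.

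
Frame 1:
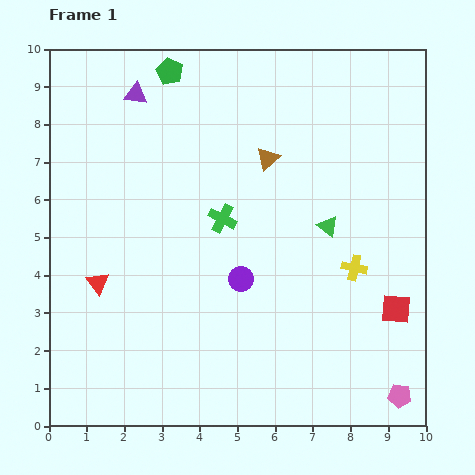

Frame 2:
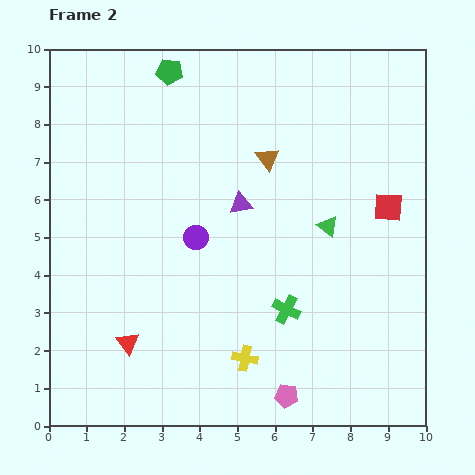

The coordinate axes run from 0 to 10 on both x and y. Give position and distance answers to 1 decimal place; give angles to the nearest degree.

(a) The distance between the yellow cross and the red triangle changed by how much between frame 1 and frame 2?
-3.7

Distance in frame 1: 6.8. Distance in frame 2: 3.1.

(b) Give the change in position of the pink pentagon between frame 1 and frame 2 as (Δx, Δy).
(-3.0, 0.0)

The pink pentagon was at (9.3, 0.8) in frame 1 and (6.3, 0.8) in frame 2.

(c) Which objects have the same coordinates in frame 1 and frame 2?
the green triangle, the brown triangle, the green pentagon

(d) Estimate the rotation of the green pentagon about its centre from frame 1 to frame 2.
18° counter-clockwise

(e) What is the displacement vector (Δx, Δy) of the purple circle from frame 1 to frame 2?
(-1.2, 1.1)

The purple circle was at (5.1, 3.9) in frame 1 and (3.9, 5.0) in frame 2.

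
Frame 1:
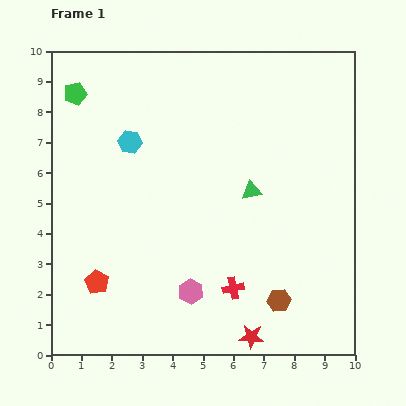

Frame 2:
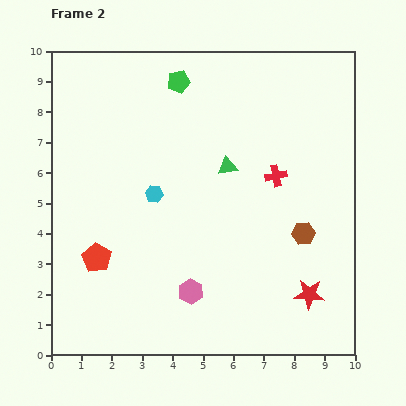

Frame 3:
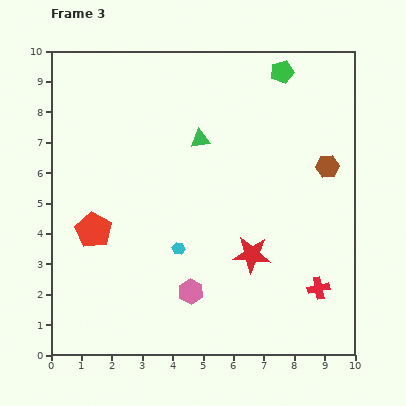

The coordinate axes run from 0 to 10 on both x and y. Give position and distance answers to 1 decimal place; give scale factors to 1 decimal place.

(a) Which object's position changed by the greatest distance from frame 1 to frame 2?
the red cross

(moved 4.0; next 3.4)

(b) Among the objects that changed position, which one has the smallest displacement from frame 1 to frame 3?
the red pentagon

(moved 1.7)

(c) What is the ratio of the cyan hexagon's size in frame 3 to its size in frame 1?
0.6×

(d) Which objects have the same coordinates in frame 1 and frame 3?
the pink hexagon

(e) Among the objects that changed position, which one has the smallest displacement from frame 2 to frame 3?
the red pentagon

(moved 0.9)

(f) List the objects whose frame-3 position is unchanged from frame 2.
the pink hexagon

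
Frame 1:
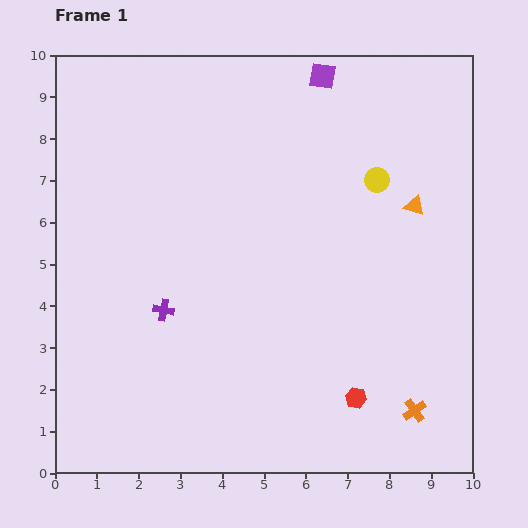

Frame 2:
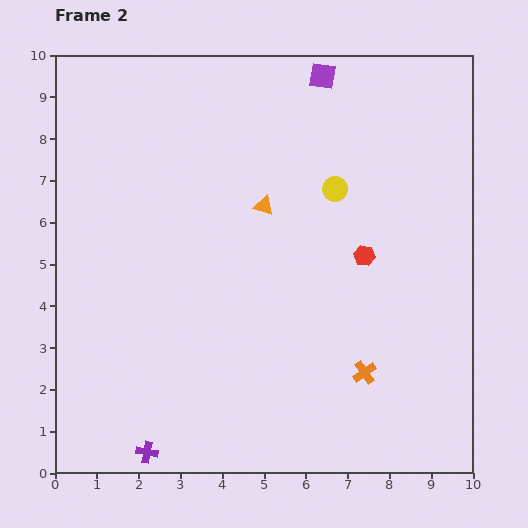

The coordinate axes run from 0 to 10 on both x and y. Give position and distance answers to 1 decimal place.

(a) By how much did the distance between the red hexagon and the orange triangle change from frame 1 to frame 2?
-2.1

Distance in frame 1: 4.8. Distance in frame 2: 2.7.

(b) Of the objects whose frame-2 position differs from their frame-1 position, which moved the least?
the yellow circle

(moved 1.0)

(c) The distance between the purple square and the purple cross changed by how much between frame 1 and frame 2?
+3.1

Distance in frame 1: 6.8. Distance in frame 2: 9.9.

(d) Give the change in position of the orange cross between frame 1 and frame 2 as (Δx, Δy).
(-1.2, 0.9)

The orange cross was at (8.6, 1.5) in frame 1 and (7.4, 2.4) in frame 2.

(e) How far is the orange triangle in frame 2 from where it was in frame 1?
3.6

The orange triangle moved from (8.6, 6.4) to (5.0, 6.4), a distance of √(3.6² + 0.0²) ≈ 3.6.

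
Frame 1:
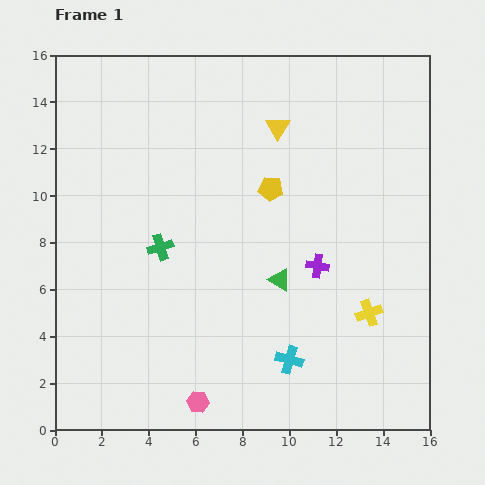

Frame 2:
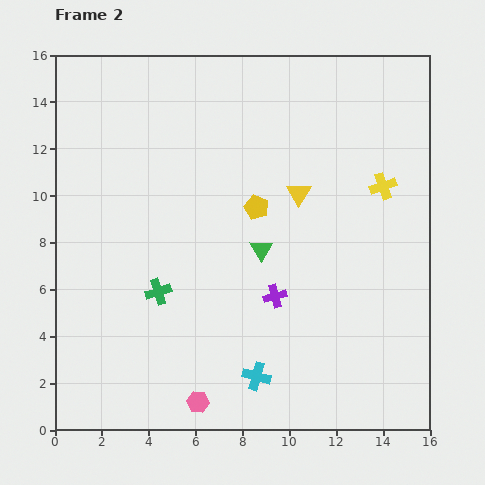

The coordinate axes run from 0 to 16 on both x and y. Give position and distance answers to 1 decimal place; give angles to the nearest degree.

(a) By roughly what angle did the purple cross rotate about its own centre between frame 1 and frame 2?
24° counter-clockwise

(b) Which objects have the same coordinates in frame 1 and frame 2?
the pink hexagon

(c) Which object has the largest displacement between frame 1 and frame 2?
the yellow cross

(moved 5.4; next 2.9)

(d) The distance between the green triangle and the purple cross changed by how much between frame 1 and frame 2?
+0.4

Distance in frame 1: 1.7. Distance in frame 2: 2.1.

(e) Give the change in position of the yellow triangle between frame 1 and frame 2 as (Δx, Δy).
(0.9, -2.8)

The yellow triangle was at (9.5, 12.9) in frame 1 and (10.4, 10.1) in frame 2.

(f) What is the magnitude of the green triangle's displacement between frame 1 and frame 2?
1.5

The green triangle moved from (9.6, 6.4) to (8.8, 7.7), a distance of √(0.8² + 1.3²) ≈ 1.5.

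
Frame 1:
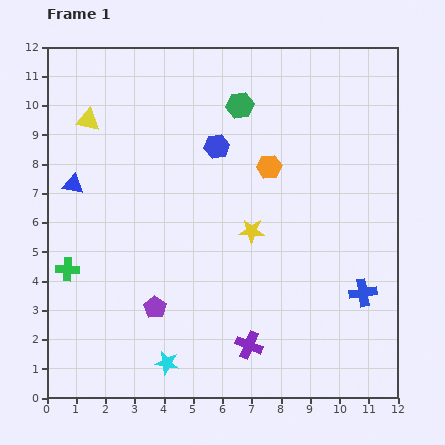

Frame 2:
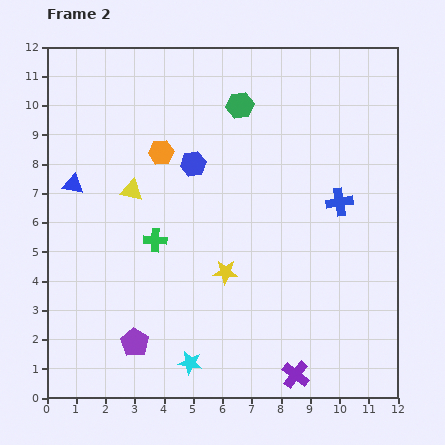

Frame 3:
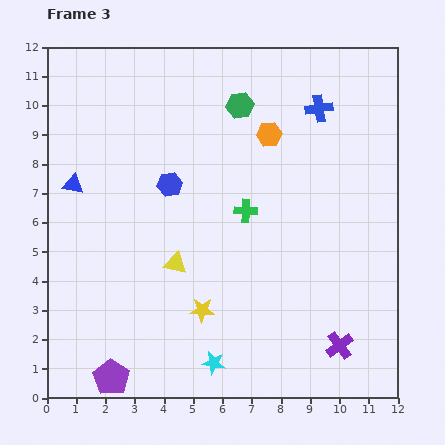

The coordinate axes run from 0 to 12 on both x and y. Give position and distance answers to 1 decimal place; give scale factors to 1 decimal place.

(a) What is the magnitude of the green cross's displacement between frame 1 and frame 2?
3.2

The green cross moved from (0.7, 4.4) to (3.7, 5.4), a distance of √(3.0² + 1.0²) ≈ 3.2.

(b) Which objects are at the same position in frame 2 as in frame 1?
the blue triangle, the green hexagon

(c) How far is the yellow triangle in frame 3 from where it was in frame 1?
5.7

The yellow triangle moved from (1.4, 9.5) to (4.4, 4.6), a distance of √(3.0² + 4.9²) ≈ 5.7.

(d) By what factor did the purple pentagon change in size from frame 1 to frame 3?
1.7×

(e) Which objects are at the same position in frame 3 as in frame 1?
the blue triangle, the green hexagon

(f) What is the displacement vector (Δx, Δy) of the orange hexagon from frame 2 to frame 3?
(3.7, 0.6)

The orange hexagon was at (3.9, 8.4) in frame 2 and (7.6, 9.0) in frame 3.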